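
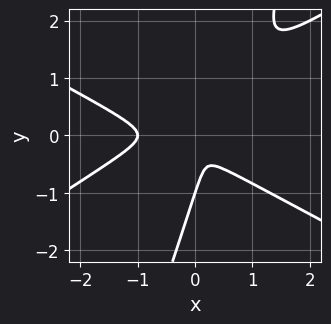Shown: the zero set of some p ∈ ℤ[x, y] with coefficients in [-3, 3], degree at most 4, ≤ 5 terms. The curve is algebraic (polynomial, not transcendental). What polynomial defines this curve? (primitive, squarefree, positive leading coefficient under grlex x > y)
1. Degree: a generic line meets the curve in up to 3 points, so deg p = 3.
2. Observable constraints: it crosses the y-axis at the gridline y = -1; it meets the x-axis at x = -1 (among the integer gridlines).
3. Together with the visible shape, these determine p as stated.

x^3 - 3*x*y^2 + y^3 + x^2 + y^2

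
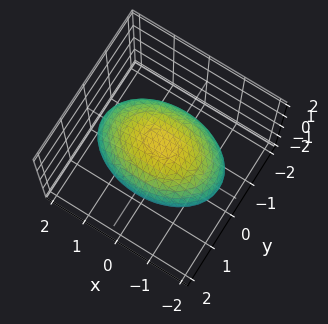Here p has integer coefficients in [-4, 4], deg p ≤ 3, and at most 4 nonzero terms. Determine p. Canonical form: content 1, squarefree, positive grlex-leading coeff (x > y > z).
x^2 + 2*y^2 + 3*z^2 - 3

1. deg p = 2.
2. Symmetries: the z ↦ −z reflection is a symmetry, so z appears only in even powers; mirror symmetry y ↦ −y ⇒ only even powers of y; it's symmetric under x → −x, forcing even powers of x.
3. From the visible intercepts: the z-axis gridline crossings are at z ∈ {-1, 1}.
4. Assembling these constraints gives the stated polynomial.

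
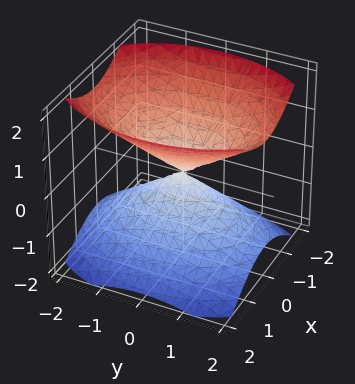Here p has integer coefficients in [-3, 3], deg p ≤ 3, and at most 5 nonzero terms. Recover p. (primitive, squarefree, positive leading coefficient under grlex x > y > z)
2*x^2 + y^2 - 2*z^2

The picture has 2 separate pieces.
The degree is 2 — two nappes meeting at a single point; a quadric.
Symmetries: mirror symmetry y ↦ −y ⇒ only even powers of y; mirror symmetry x ↦ −x ⇒ only even powers of x; it's symmetric under z → −z, forcing even powers of z.
From the axis intercepts and sections: it crosses the y-axis at the gridline y = 0; it meets the x-axis at x = 0 (among the integer gridlines); it meets the z-axis at z = 0 (among the integer gridlines).
Solving for integer coefficients yields p as stated.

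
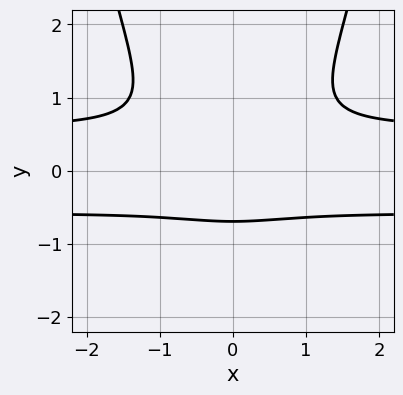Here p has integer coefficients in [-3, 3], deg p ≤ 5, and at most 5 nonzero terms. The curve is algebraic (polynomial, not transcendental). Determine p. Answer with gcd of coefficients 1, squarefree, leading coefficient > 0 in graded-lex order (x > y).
3*x^2*y^2 - 3*y^3 - x^2 - 1

Degree: a generic line meets the curve in up to 4 points, so deg p = 4.
Symmetries: it's symmetric under x → −x, forcing even powers of x.
Against the integer gridlines: it misses every integer gridline on the x-axis.
These observations pin down the coefficients.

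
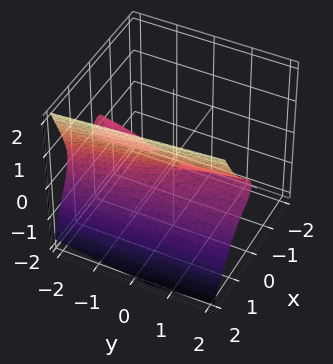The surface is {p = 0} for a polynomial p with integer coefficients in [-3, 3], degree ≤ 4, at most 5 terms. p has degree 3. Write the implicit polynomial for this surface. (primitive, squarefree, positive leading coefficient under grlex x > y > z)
3*x^3 - 2*x^2 + x*y + x*z - 3*z^2

First, the picture has 2 separate pieces.
Then, degree: the shape is more complex than any degree-2 surface, so deg p = 3.
Then, checking where it meets the axes: every point of the y-axis in the box is on the surface.
Finally, assembling these constraints gives the stated polynomial.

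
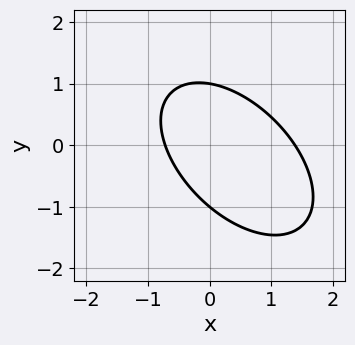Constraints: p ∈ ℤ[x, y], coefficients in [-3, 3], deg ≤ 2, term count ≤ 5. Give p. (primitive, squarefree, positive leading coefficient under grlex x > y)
3*x^2 + 3*x*y + 3*y^2 - 2*x - 3

(a) deg p = 2.
(b) Observable constraints: among the integer gridlines, it crosses the y-axis at y ∈ {-1, 1}.
(c) Assembling these constraints gives the stated polynomial.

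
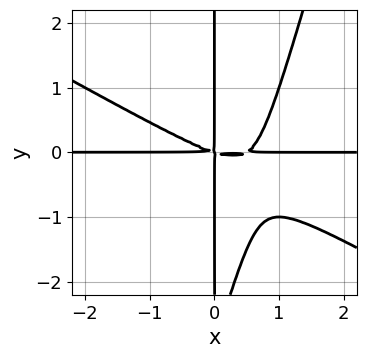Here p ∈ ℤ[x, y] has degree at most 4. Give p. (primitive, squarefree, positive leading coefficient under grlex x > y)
2*x^3*y + 3*x^2*y^2 - x*y^3 - x^2*y - 3*x*y^2

(a) The degree is 4 — the shape is more complex than any degree-3 curve.
(b) From the axis intercepts and sections: every point of the x-axis in the box is on the curve; every point of the y-axis in the box is on the curve.
(c) Putting this together gives p.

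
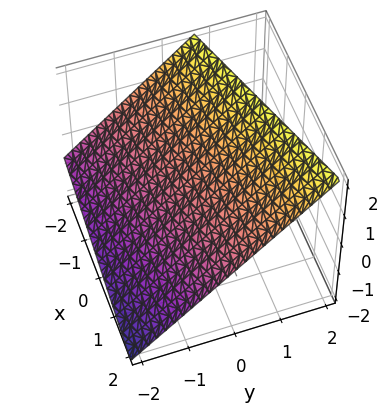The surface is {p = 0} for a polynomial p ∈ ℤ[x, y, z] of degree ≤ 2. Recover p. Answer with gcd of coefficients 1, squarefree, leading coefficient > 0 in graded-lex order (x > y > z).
x - 3*y + 3*z - 2

(a) deg p = 1. The surface is flat (a plane).
(b) Observable constraints: it crosses the x-axis at the gridline x = 2.
(c) The integer polynomial consistent with all of this is the stated p.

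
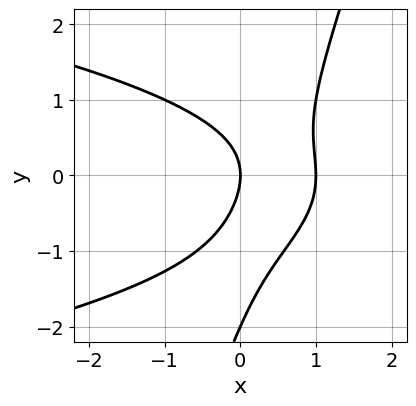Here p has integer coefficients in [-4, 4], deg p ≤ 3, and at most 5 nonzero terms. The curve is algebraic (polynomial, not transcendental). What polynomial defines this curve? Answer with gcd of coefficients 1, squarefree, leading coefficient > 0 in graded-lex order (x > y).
3*x*y^2 - y^3 + 3*x^2 - 2*y^2 - 3*x

1. Degree: a generic line meets the curve in up to 3 points, so deg p = 3.
2. Reading off the gridlines: among the integer gridlines, it crosses the x-axis at x ∈ {0, 1}; the y-axis gridline crossings are at y ∈ {-2, 0}.
3. The integer polynomial consistent with all of this is the stated p.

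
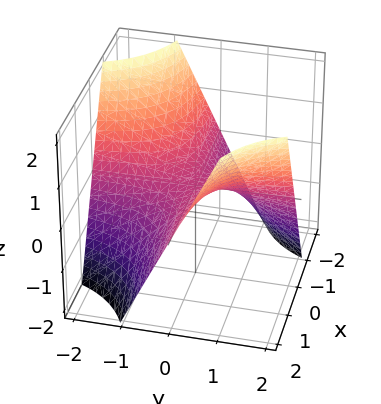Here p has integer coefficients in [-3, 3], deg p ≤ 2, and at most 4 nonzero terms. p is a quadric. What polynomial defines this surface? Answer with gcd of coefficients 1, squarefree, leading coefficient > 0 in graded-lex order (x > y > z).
x*y - z

Degree: a hyperbolic paraboloid; a quadric, so deg p = 2.
From the axis intercepts and sections: it meets the z-axis at z = 0 (among the integer gridlines); the visible x-axis segment lies entirely on the surface.
Putting this together gives p. Check: (0, -1, 0) on the y-axis lies on the surface, and p(0, -1, 0) = 0. ✓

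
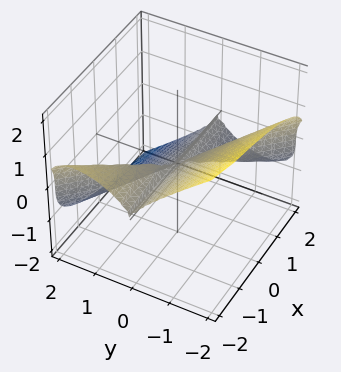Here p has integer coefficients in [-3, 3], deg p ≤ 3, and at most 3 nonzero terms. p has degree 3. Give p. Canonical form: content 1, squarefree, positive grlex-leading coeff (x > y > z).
x*y^2 + y^3 + 2*z^3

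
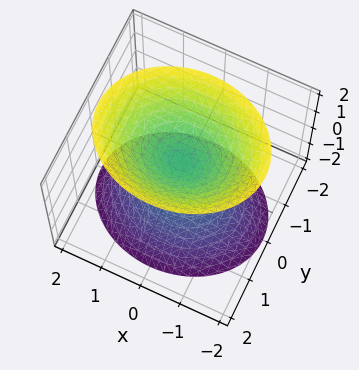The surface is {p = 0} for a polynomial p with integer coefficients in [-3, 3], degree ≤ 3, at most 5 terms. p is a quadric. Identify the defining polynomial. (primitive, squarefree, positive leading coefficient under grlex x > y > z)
2*x^2 + 3*y^2 - 2*z^2 + 1

1. There are 2 components. Treating them together as one polynomial.
2. Degree: two separate bowl-shaped sheets opening away from each other; a quadric, so deg p = 2.
3. Symmetries: it's symmetric under z → −z, forcing even powers of z; it's symmetric under x → −x, forcing even powers of x; it's symmetric under y → −y, forcing even powers of y.
4. Checking where it meets the axes: it misses every integer gridline on the y-axis; the surface avoids every integer x-axis point in the box.
5. Fitting integer coefficients to these (and the overall shape) gives p.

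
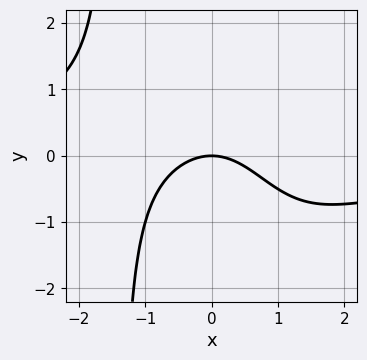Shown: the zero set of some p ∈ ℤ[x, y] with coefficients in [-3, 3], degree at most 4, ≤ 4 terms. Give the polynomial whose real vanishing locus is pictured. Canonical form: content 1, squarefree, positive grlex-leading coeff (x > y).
(a) Degree: a generic line meets the curve in up to 4 points, so deg p = 4.
(b) From the axis intercepts and sections: it meets the x-axis at x = 0 (among the integer gridlines); one y-axis crossing is at y = 0.
(c) Assembling these constraints gives the stated polynomial.

x^3*y + 2*x^2 + 3*y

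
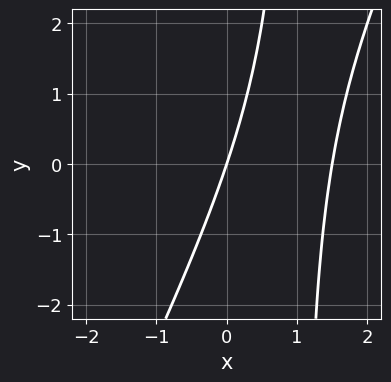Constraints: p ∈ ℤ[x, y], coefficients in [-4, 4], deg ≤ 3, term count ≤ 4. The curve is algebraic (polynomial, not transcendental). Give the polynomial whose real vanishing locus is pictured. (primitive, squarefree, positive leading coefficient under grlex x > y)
2*x^2 - x*y - 3*x + y

deg p = 2. A generic line meets the curve in up to 2 points.
Observable constraints: one y-axis crossing is at y = 0; one x-axis crossing is at x = 0.
Together with the visible shape, these determine p as stated.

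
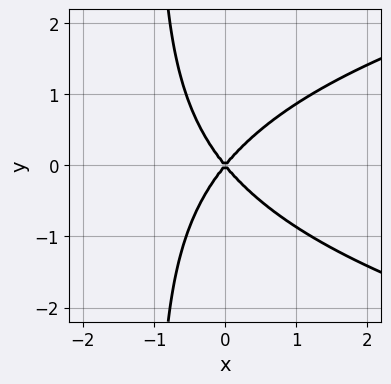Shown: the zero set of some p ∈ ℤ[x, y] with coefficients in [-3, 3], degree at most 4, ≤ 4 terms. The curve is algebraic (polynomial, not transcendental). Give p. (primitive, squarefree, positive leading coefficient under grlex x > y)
2*x*y^2 - 3*x^2 + 2*y^2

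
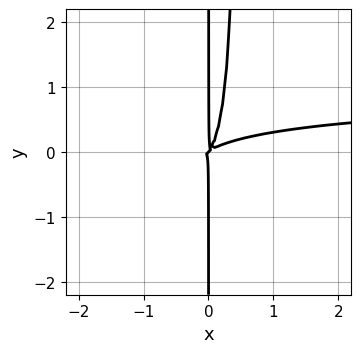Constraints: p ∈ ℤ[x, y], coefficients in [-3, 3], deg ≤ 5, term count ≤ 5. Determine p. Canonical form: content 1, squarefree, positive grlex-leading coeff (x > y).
(a) The degree is 4 — a generic line meets the curve in up to 4 points.
(b) Observable constraints: one x-axis crossing is at x = 0; every point of the y-axis in the box is on the curve.
(c) Assembling these constraints gives the stated polynomial.

x^3*y + 2*x^2*y^2 - x^3 + 2*x^2*y - x*y^2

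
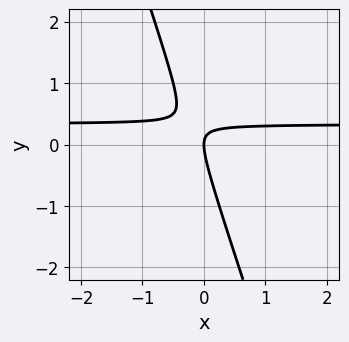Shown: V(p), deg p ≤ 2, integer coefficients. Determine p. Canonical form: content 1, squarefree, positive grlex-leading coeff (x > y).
1. Degree: the shape is more complex than any degree-1 curve, so deg p = 2.
2. Observable constraints: it meets the y-axis at y = 0 (among the integer gridlines); it crosses the x-axis at the gridline x = 0.
3. Fitting integer coefficients to these (and the overall shape) gives p.

3*x*y + y^2 - x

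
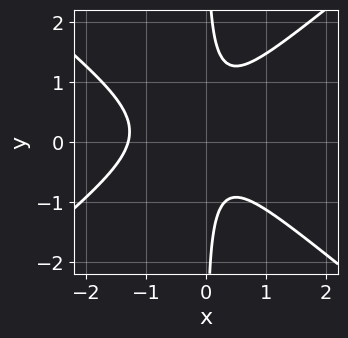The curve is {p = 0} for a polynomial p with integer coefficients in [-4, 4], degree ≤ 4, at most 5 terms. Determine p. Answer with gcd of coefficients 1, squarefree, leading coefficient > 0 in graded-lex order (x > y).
2*x^3 - 3*x*y^2 + 2*x^2 + x*y + 1

1. deg p = 3. No degree-2 curve has this shape.
2. Observable constraints: it misses every integer gridline on the y-axis.
3. Putting this together gives p.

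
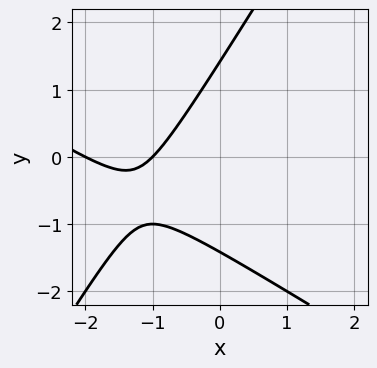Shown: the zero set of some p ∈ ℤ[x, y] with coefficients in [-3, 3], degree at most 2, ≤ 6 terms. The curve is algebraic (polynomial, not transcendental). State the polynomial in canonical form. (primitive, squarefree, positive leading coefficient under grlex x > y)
(a) deg p = 2. No degree-1 curve has this shape.
(b) Reading off the gridlines: the x-axis gridline crossings are at x ∈ {-2, -1}.
(c) Assembling these constraints gives the stated polynomial.

x^2 + x*y - y^2 + 3*x + 2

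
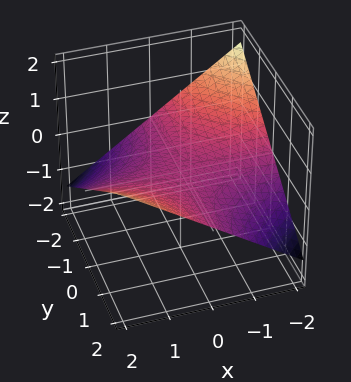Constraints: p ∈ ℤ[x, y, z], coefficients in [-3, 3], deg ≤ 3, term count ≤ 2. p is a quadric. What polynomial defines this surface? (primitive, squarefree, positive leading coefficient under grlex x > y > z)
1. Degree: a saddle surface; a quadric, so deg p = 2.
2. Checking where it meets the axes: every point of the x-axis in the box is on the surface; the visible y-axis segment lies entirely on the surface.
3. The integer polynomial consistent with all of this is the stated p.

x*y - 3*z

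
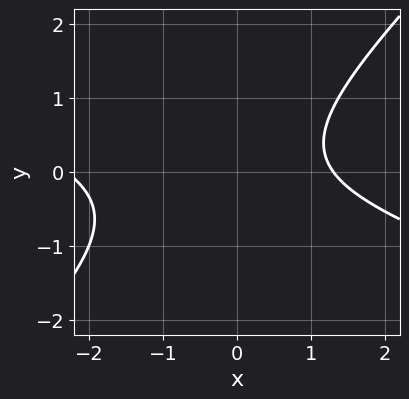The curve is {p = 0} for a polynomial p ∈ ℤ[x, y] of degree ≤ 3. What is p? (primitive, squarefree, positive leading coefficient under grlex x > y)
First, deg p = 2.
Next, from the axis intercepts and sections: the curve avoids every integer y-axis point in the box.
Finally, putting this together gives p.

x^2 + 2*x*y - 3*y^2 + x - 3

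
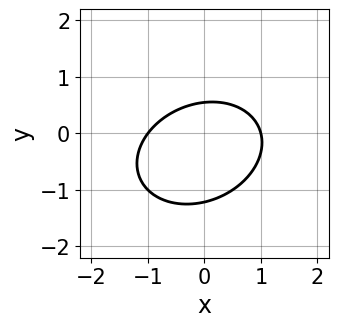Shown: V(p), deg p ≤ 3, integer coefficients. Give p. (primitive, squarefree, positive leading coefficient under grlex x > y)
2*x^2 - x*y + 3*y^2 + 2*y - 2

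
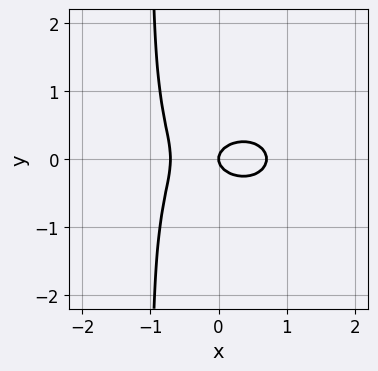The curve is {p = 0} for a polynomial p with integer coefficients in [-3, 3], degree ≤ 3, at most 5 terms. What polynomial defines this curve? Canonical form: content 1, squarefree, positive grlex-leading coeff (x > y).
2*x^3 + 3*x*y^2 + 3*y^2 - x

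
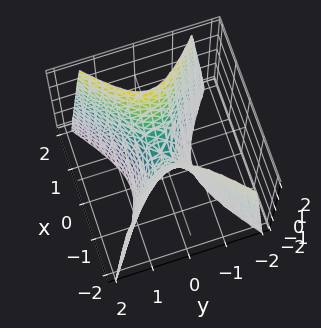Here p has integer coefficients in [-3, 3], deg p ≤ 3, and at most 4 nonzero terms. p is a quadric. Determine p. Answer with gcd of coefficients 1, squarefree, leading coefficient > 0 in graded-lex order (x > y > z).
2*x^2 - 3*y^2 - z

(a) deg p = 2.
(b) Symmetries: it's symmetric under y → −y, forcing even powers of y; it's symmetric under x → −x, forcing even powers of x.
(c) From the visible intercepts: it crosses the z-axis at the gridline z = 0; one x-axis crossing is at x = 0; one y-axis crossing is at y = 0.
(d) The integer polynomial consistent with all of this is the stated p.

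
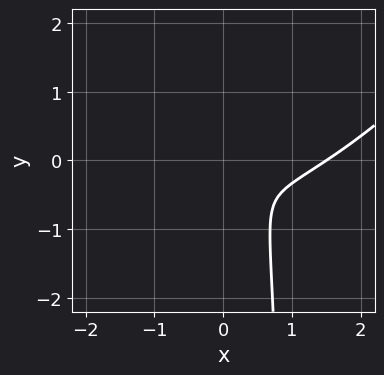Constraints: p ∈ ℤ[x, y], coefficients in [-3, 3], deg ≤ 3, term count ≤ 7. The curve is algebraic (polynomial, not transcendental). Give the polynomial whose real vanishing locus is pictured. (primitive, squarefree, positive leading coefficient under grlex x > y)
2*x^3 - 3*x^2*y + 2*x*y^2 - 3*x^2 - 2*y^2

First, deg p = 3. The shape is more complex than any degree-2 curve.
Finally, putting this together gives p.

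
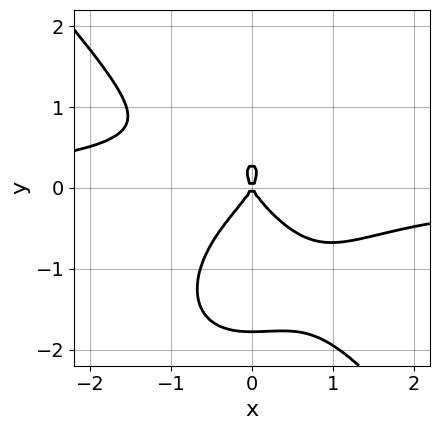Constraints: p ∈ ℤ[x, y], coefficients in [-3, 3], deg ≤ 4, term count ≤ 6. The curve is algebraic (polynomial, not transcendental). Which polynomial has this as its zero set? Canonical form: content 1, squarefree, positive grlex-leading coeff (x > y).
3*x^3*y + 2*y^4 + 3*y^3 + 3*x^2 - y^2

1. Degree: no degree-3 curve has this shape, so deg p = 4.
2. Checking where it meets the axes: it meets the x-axis at x = 0 (among the integer gridlines); one y-axis crossing is at y = 0.
3. These observations pin down the coefficients.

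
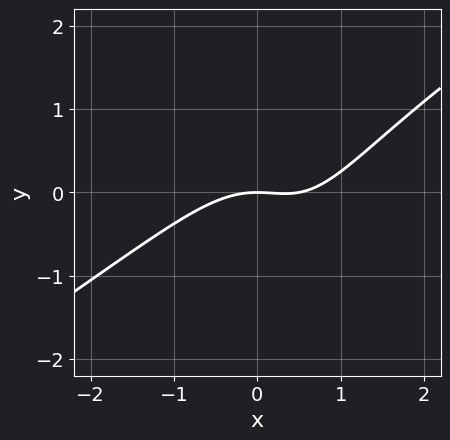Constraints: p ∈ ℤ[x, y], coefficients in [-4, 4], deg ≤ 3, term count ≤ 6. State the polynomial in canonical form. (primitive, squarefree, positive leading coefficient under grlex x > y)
(a) The degree is 3 — the shape is more complex than any degree-2 curve.
(b) Observable constraints: it crosses the x-axis at the gridline x = 0; one y-axis crossing is at y = 0.
(c) Matching integer coefficients to the picture gives p.

2*x^3 - 3*x^2*y - x^2 + 2*x*y - 3*y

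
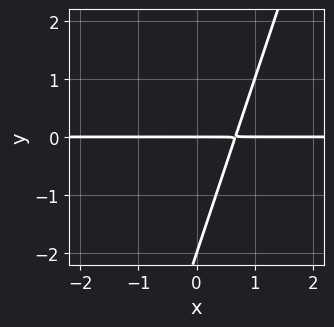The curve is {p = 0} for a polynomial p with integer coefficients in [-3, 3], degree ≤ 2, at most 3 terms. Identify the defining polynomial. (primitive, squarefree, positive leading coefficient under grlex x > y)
3*x*y - y^2 - 2*y

1. Degree: a generic line meets the curve in up to 2 points, so deg p = 2.
2. Checking where it meets the axes: among the integer gridlines, it crosses the y-axis at y ∈ {-2, 0}; the visible x-axis segment lies entirely on the curve.
3. Together with the visible shape, these determine p as stated.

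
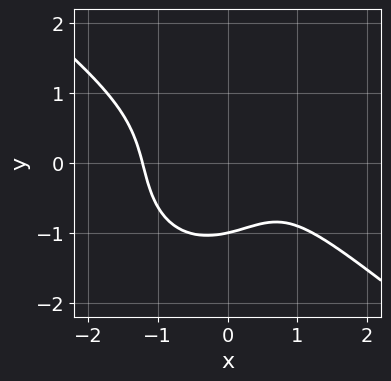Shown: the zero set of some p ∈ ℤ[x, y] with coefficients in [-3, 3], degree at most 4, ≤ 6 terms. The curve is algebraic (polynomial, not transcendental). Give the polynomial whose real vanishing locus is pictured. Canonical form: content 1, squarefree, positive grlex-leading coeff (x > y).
3*x^3 + 2*x^2*y + 3*y^3 - 2*x + 3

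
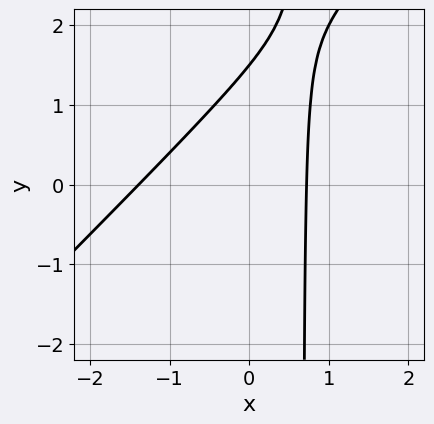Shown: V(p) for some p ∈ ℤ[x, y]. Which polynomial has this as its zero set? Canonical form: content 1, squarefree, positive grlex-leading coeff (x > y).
3*x^2 - 3*x*y + 2*x + 2*y - 3

1. deg p = 2.
2. The integer polynomial consistent with all of this is the stated p.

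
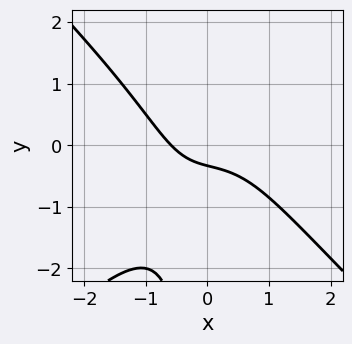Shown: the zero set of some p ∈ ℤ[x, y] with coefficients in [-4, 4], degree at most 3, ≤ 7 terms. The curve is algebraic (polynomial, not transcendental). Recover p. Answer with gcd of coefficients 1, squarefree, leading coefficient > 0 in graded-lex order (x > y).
(a) deg p = 3. The shape is more complex than any degree-2 curve.
(b) Matching integer coefficients to the picture gives p.

2*x^3 - 2*x*y^2 + x + 3*y + 1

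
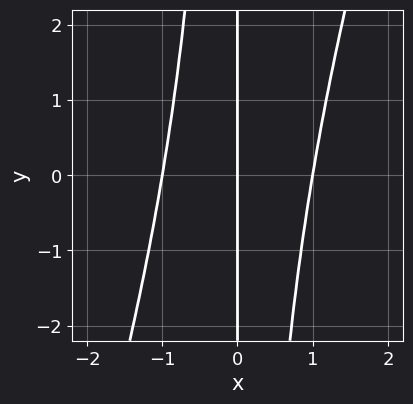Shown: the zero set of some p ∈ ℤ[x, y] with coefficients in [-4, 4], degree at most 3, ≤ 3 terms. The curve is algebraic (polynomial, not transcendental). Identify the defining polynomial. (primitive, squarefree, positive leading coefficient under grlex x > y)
3*x^3 - x^2*y - 3*x

The degree is 3 — no degree-2 curve has this shape.
Reading off the gridlines: the x-axis gridline crossings are at x ∈ {-1, 0, 1}; every point of the y-axis in the box is on the curve.
Assembling these constraints gives the stated polynomial.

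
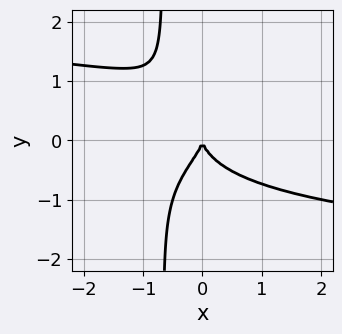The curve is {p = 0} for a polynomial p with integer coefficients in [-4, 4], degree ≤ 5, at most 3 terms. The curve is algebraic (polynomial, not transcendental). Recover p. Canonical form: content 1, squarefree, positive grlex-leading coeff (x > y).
3*x*y^3 + 2*y^3 + 2*x^2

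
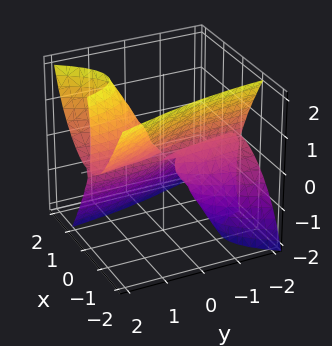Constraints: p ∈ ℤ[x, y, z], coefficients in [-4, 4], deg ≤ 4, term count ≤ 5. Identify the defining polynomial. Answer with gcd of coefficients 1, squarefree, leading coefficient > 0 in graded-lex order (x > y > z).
1. The degree is 3 — no degree-2 surface has this shape.
2. Checking where it meets the axes: one x-axis crossing is at x = 0; it meets the z-axis at z = 0 (among the integer gridlines).
3. Together with the visible shape, these determine p as stated. Check: (0, -2, 0) on the y-axis lies on the surface, and p(0, -2, 0) = 0. ✓

3*x^3 - 3*x*y*z - y*z^2 + z^3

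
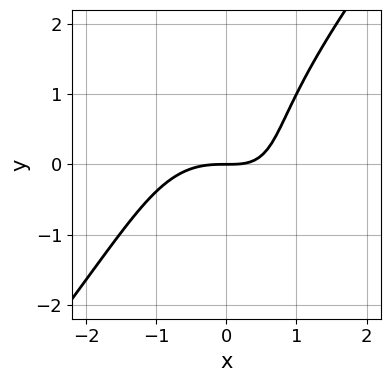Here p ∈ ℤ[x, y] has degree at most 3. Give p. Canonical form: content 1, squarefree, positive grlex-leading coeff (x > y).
Degree: no degree-2 curve has this shape, so deg p = 3.
Reading off the gridlines: it crosses the x-axis at the gridline x = 0; it meets the y-axis at y = 0 (among the integer gridlines).
The integer polynomial consistent with all of this is the stated p.

2*x^3 - y^3 + 2*x*y - 3*y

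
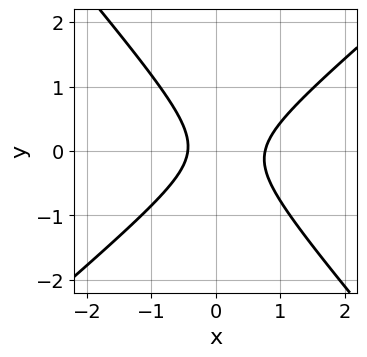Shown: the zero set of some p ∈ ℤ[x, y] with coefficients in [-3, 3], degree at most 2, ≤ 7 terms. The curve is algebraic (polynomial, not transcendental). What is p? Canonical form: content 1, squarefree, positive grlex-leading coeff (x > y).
3*x^2 - x*y - 3*y^2 - x - 1

First, the degree is 2 — a generic line meets the curve in up to 2 points.
Next, checking where it meets the axes: it misses every integer gridline on the y-axis.
Finally, fitting integer coefficients to these (and the overall shape) gives p.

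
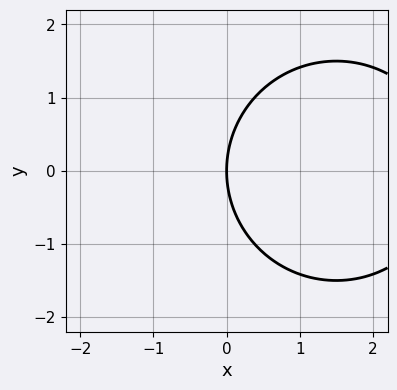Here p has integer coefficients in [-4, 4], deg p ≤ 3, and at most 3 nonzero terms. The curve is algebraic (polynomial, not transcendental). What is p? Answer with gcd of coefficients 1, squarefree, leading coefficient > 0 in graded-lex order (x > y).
x^2 + y^2 - 3*x

deg p = 2.
Symmetries: it's symmetric under y → −y, forcing even powers of y.
Checking where it meets the axes: it meets the x-axis at x = 0 (among the integer gridlines); one y-axis crossing is at y = 0.
Together with the visible shape, these determine p as stated.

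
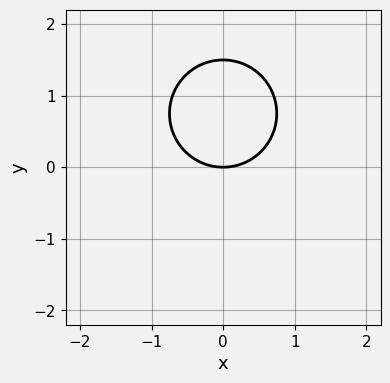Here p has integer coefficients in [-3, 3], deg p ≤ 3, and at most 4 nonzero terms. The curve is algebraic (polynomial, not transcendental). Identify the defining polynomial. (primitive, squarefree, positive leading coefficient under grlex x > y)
2*x^2 + 2*y^2 - 3*y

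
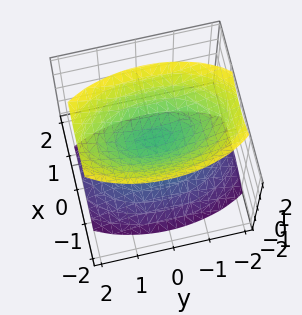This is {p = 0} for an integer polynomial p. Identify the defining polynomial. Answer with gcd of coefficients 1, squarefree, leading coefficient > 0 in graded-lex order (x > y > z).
1. The picture has 2 separate pieces. Treating them together as one polynomial.
2. deg p = 2. Two separate bowl-shaped sheets opening away from each other; a quadric.
3. Symmetries: it's symmetric under z → −z, forcing even powers of z; mirror symmetry y ↦ −y ⇒ only even powers of y; it's symmetric under x → −x, forcing even powers of x.
4. From the visible intercepts: it misses every integer gridline on the y-axis; it misses every integer gridline on the x-axis.
5. Solving for integer coefficients yields p as stated.

3*x^2 + y^2 - 2*z^2 + 1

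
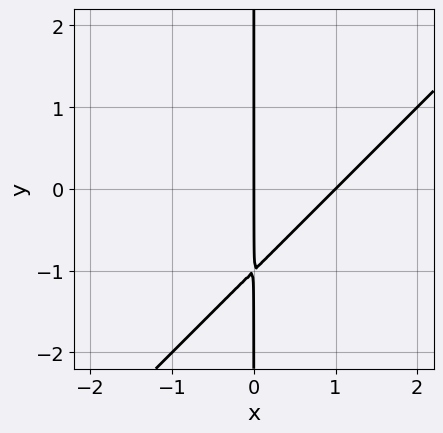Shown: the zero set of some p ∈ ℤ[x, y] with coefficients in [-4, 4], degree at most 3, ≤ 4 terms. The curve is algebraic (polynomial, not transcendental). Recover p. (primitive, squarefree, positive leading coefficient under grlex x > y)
The degree is 2 — no degree-1 curve has this shape.
From the visible intercepts: among the integer gridlines, it crosses the x-axis at x ∈ {0, 1}; the visible y-axis segment lies entirely on the curve.
Matching integer coefficients to the picture gives p.

x^2 - x*y - x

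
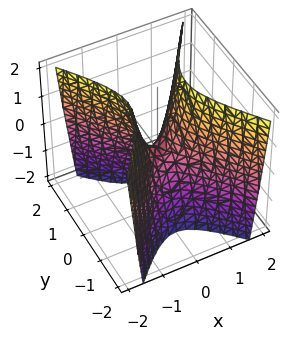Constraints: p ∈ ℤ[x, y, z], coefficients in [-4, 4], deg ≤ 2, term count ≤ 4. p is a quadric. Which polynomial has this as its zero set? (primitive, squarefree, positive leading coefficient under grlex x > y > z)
Degree: a hyperbolic paraboloid; a quadric, so deg p = 2.
Symmetries: the x ↦ −x reflection is a symmetry, so x appears only in even powers; the y ↦ −y reflection is a symmetry, so y appears only in even powers.
Against the integer gridlines: one y-axis crossing is at y = 0; it meets the z-axis at z = 0 (among the integer gridlines); it meets the x-axis at x = 0 (among the integer gridlines).
Solving for integer coefficients yields p as stated.

3*x^2 - 2*y^2 - z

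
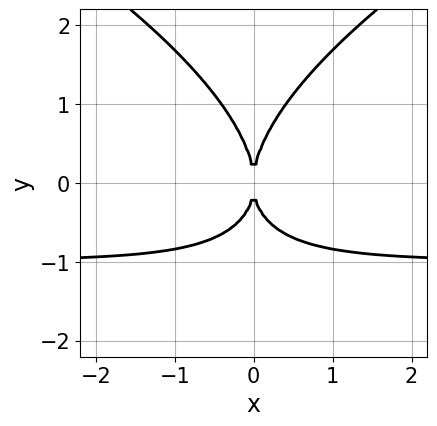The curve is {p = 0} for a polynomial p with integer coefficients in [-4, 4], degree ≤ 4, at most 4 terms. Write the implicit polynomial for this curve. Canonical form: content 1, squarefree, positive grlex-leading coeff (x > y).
y^4 - 3*x^2*y - 3*x^2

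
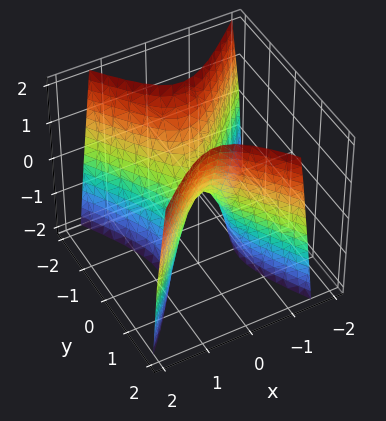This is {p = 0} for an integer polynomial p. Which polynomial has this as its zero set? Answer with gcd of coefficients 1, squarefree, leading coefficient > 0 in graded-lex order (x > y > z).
First, deg p = 2. A generic line meets the surface in up to 2 points.
Next, checking where it meets the axes: it meets the y-axis at y = 0 (among the integer gridlines); it crosses the x-axis at the gridline x = 0; it crosses the z-axis at the gridline z = 0.
Finally, putting this together gives p.

3*x^2 - x*y - 2*y^2 + z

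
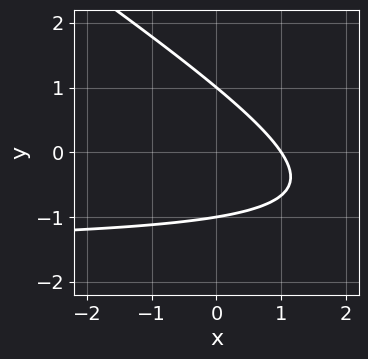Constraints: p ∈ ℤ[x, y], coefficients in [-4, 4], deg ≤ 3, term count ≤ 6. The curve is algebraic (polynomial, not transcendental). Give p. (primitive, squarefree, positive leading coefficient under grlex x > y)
2*x*y + 3*y^2 + 3*x - 3

First, deg p = 2.
Then, from the axis intercepts and sections: among the integer gridlines, it crosses the y-axis at y ∈ {-1, 1}; one x-axis crossing is at x = 1.
Finally, assembling these constraints gives the stated polynomial.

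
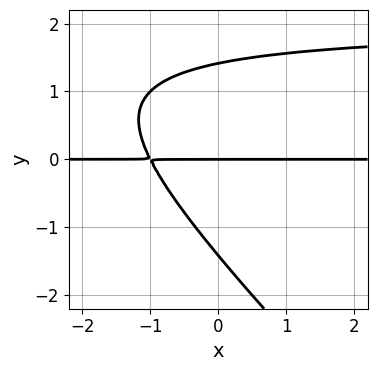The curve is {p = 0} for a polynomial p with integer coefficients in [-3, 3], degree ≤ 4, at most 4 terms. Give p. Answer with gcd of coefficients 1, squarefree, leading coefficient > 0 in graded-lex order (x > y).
(a) deg p = 3. The shape is more complex than any degree-2 curve.
(b) Observable constraints: the visible x-axis segment lies entirely on the curve; it meets the y-axis at y = 0 (among the integer gridlines).
(c) Fitting integer coefficients to these (and the overall shape) gives p.

x*y^2 + y^3 - 2*x*y - 2*y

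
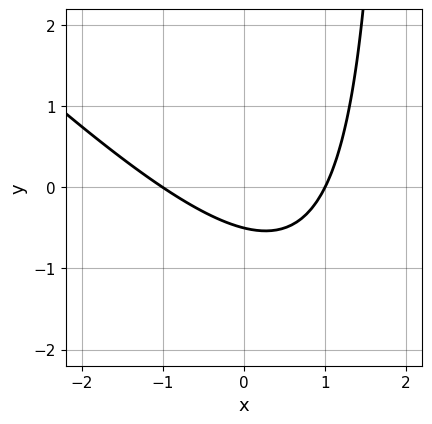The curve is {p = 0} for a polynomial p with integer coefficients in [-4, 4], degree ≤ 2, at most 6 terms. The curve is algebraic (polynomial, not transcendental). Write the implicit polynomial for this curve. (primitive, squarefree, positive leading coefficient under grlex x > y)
1. The degree is 2 — the shape is more complex than any degree-1 curve.
2. Observable constraints: among the integer gridlines, it crosses the x-axis at x ∈ {-1, 1}.
3. The integer polynomial consistent with all of this is the stated p.

x^2 + x*y - 2*y - 1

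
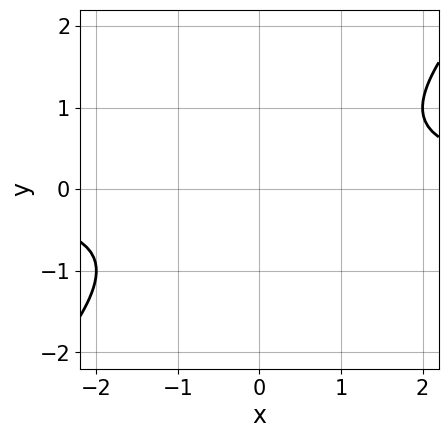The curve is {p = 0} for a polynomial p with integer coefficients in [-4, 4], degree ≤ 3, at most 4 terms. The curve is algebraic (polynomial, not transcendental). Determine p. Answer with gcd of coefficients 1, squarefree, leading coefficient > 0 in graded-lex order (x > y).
(a) Degree: the shape is more complex than any degree-1 curve, so deg p = 2.
(b) From the axis intercepts and sections: the curve avoids every integer y-axis point in the box; it misses every integer gridline on the x-axis.
(c) Solving for integer coefficients yields p as stated.

x*y - y^2 - 1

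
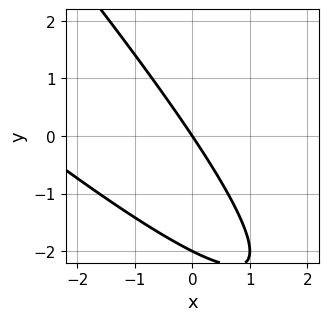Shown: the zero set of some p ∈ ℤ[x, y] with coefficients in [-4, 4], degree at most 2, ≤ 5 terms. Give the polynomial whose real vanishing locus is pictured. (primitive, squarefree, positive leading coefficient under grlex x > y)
x^2 + 2*x*y + y^2 + 3*x + 2*y

Degree: a generic line meets the curve in up to 2 points, so deg p = 2.
From the axis intercepts and sections: among the integer gridlines, it crosses the y-axis at y ∈ {-2, 0}; it crosses the x-axis at the gridline x = 0.
Assembling these constraints gives the stated polynomial.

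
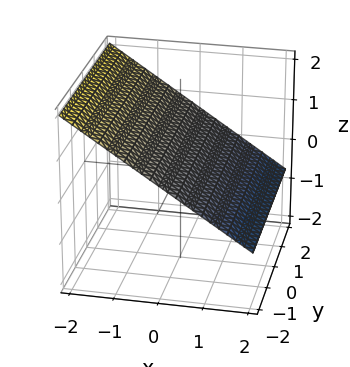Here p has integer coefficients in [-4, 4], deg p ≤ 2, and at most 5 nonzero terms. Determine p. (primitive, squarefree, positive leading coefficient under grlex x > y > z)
2*x + 3*z - 2

First, deg p = 1. Every cross-section is a straight line — this is a plane.
Then, observable constraints: one x-axis crossing is at x = 1; the surface avoids every integer y-axis point in the box.
Finally, assembling these constraints gives the stated polynomial.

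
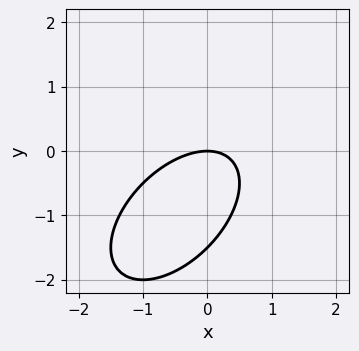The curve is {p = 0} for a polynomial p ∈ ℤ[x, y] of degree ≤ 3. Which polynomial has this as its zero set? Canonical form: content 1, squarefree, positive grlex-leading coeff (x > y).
First, degree: no degree-1 curve has this shape, so deg p = 2.
Next, from the visible intercepts: it crosses the x-axis at the gridline x = 0; it crosses the y-axis at the gridline y = 0.
Finally, these observations pin down the coefficients.

2*x^2 - 2*x*y + 2*y^2 + 3*y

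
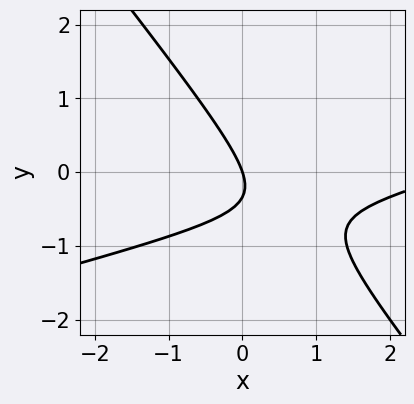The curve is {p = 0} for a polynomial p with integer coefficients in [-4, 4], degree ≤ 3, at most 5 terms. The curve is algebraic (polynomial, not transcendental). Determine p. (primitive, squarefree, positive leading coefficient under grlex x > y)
x^2 - 3*x*y - 3*y^2 - 3*x - y

deg p = 2. A generic line meets the curve in up to 2 points.
Reading off the gridlines: it crosses the y-axis at the gridline y = 0; it crosses the x-axis at the gridline x = 0.
Putting this together gives p.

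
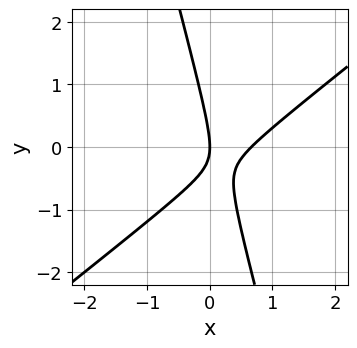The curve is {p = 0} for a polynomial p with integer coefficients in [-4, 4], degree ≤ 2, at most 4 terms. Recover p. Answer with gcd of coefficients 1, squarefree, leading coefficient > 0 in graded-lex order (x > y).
3*x^2 - 3*x*y - y^2 - 2*x

1. The degree is 2 — no degree-1 curve has this shape.
2. From the axis intercepts and sections: it crosses the y-axis at the gridline y = 0; it meets the x-axis at x = 0 (among the integer gridlines).
3. Fitting integer coefficients to these (and the overall shape) gives p.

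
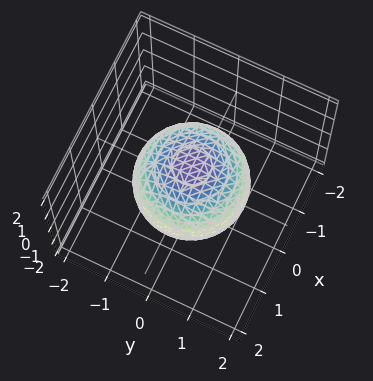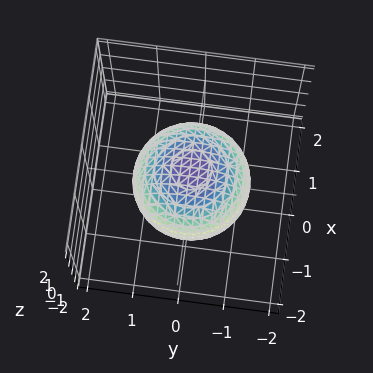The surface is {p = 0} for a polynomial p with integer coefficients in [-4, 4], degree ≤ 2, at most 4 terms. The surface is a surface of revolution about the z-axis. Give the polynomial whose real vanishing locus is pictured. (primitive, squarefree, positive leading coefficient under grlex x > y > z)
2*x^2 + 2*y^2 + 2*z^2 - 3

(a) deg p = 2. A generic line meets the surface in up to 2 points.
(b) Symmetry: the surface is invariant under rotation about z: p = q(x² + y², z).
(c) From the visible intercepts: a circular section at z = -1 has radius between 0 and 1.
(d) Solving for integer coefficients yields p as stated.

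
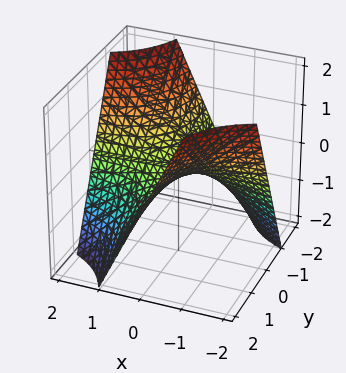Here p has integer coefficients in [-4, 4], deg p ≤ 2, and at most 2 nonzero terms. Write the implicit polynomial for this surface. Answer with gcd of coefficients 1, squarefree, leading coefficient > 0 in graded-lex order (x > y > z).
1. Degree: a saddle surface; a quadric, so deg p = 2.
2. Reading off the gridlines: the visible x-axis segment lies entirely on the surface; the visible y-axis segment lies entirely on the surface.
3. Assembling these constraints gives the stated polynomial.

x*y + z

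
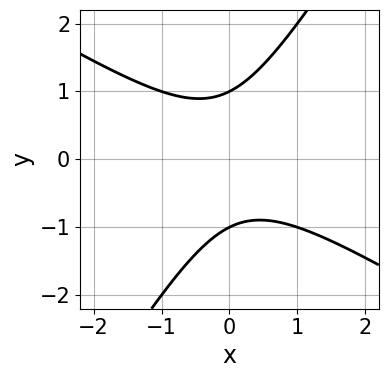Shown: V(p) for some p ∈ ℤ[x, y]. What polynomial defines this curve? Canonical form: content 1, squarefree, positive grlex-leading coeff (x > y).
First, deg p = 2.
Next, checking where it meets the axes: the y-axis gridline crossings are at y ∈ {-1, 1}; no x-intercept at any integer in the box.
Finally, assembling these constraints gives the stated polynomial.

x^2 + x*y - y^2 + 1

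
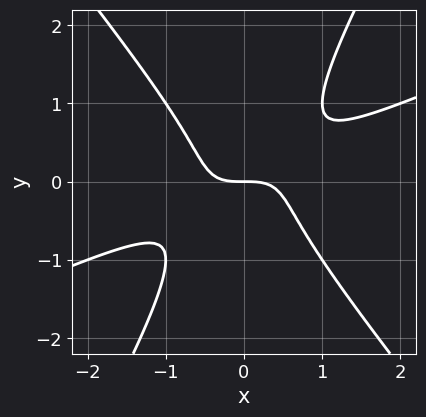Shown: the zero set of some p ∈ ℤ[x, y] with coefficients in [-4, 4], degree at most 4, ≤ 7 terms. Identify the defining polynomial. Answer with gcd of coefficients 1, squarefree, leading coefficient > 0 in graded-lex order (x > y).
x^3 - 2*x^2*y - x*y^2 + y^3 + y

First, the degree is 3 — a generic line meets the curve in up to 3 points.
Then, checking where it meets the axes: one x-axis crossing is at x = 0; it meets the y-axis at y = 0 (among the integer gridlines).
Finally, together with the visible shape, these determine p as stated.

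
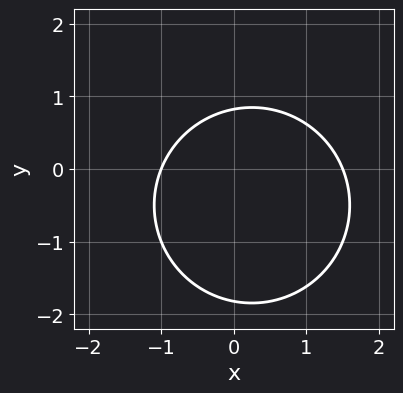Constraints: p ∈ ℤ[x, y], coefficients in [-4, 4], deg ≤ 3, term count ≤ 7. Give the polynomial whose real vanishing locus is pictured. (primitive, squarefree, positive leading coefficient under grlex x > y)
2*x^2 + 2*y^2 - x + 2*y - 3

(a) The degree is 2 — the shape is more complex than any degree-1 curve.
(b) Reading off the gridlines: it meets the x-axis at x = -1 (among the integer gridlines).
(c) Putting this together gives p.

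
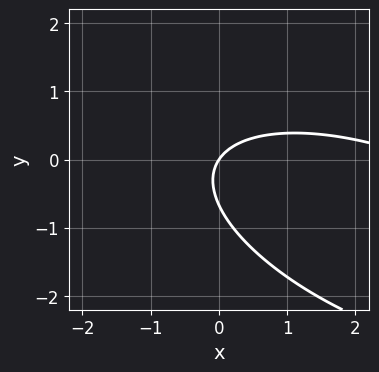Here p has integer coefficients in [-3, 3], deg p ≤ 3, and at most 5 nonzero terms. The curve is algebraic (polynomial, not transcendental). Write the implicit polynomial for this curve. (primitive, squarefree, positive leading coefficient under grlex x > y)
x^2 + 2*x*y + 3*y^2 - 3*x + 2*y

1. deg p = 2.
2. Against the integer gridlines: one x-axis crossing is at x = 0; it crosses the y-axis at the gridline y = 0.
3. Fitting integer coefficients to these (and the overall shape) gives p.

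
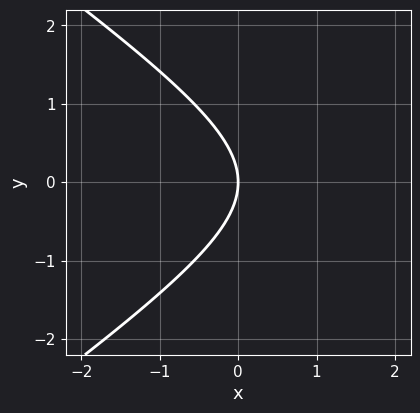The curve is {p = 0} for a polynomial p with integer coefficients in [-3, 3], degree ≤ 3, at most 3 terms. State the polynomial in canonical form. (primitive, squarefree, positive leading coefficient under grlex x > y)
x^2 - 2*y^2 - 3*x

First, deg p = 2.
Then, symmetries: it's symmetric under y → −y, forcing even powers of y.
Next, from the visible intercepts: it meets the x-axis at x = 0 (among the integer gridlines); it crosses the y-axis at the gridline y = 0.
Finally, putting this together gives p.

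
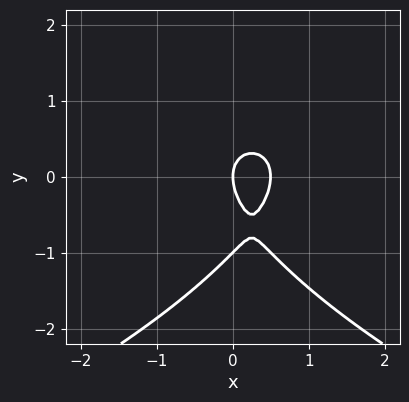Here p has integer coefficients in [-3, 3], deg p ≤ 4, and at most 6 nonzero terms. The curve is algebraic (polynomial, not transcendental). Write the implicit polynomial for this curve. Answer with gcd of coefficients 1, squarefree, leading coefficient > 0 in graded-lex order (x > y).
(a) deg p = 3.
(b) From the axis intercepts and sections: among the integer gridlines, it crosses the y-axis at y ∈ {-1, 0}; one x-axis crossing is at x = 0.
(c) Matching integer coefficients to the picture gives p.

y^3 + 2*x^2 + y^2 - x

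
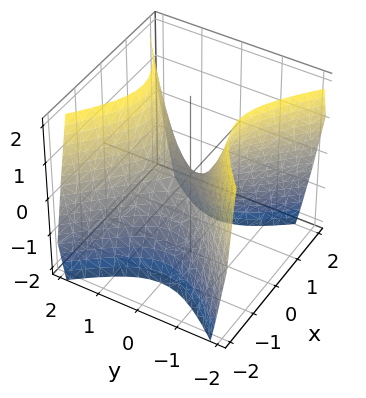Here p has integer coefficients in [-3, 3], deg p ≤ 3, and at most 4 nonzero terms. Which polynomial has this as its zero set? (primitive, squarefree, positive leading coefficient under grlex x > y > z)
1. Degree: a saddle surface; a quadric, so deg p = 2.
2. Symmetries: mirror symmetry x ↦ −x ⇒ only even powers of x; the y ↦ −y reflection is a symmetry, so y appears only in even powers.
3. From the axis intercepts and sections: one y-axis crossing is at y = 0; one z-axis crossing is at z = 0; it crosses the x-axis at the gridline x = 0.
4. Assembling these constraints gives the stated polynomial.

3*x^2 - 3*y^2 + 2*z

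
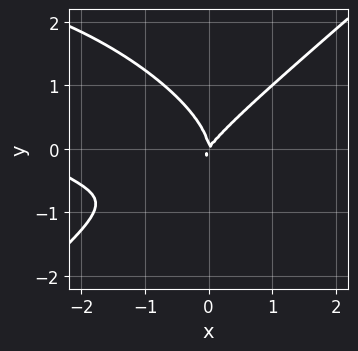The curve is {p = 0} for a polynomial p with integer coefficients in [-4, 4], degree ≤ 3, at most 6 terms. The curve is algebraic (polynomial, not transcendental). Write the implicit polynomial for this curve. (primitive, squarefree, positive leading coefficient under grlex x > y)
1. Degree: a generic line meets the curve in up to 3 points, so deg p = 3.
2. Reading off the gridlines: it meets the y-axis at y = 0 (among the integer gridlines); it meets the x-axis at x = 0 (among the integer gridlines).
3. Fitting integer coefficients to these (and the overall shape) gives p.

x^3 + x^2*y - 3*y^3 + 3*x^2 - 2*x*y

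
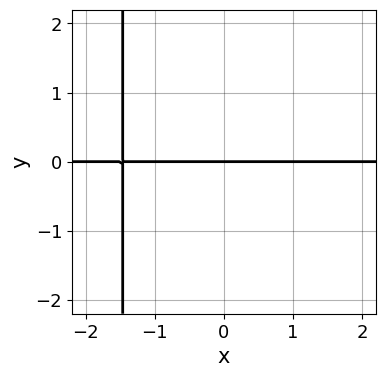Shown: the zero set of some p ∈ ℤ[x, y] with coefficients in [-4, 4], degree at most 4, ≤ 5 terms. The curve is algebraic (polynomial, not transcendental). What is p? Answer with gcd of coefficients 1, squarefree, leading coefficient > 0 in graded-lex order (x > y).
x^3*y + x^2*y + y

First, degree: a generic line meets the curve in up to 4 points, so deg p = 4.
Then, against the integer gridlines: it crosses the y-axis at the gridline y = 0; every point of the x-axis in the box is on the curve.
Finally, putting this together gives p.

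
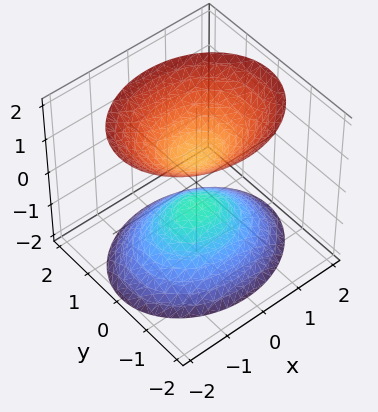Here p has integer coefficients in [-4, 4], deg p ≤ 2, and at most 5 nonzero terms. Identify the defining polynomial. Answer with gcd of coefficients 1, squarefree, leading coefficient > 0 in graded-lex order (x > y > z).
2*x^2 + 3*y^2 - 2*z^2 + 1

1. There are 2 components. Treating them together as one polynomial.
2. Degree: two separate bowl-shaped sheets opening away from each other; a quadric, so deg p = 2.
3. Symmetries: the y ↦ −y reflection is a symmetry, so y appears only in even powers; it's symmetric under x → −x, forcing even powers of x; the z ↦ −z reflection is a symmetry, so z appears only in even powers.
4. From the visible intercepts: no y-intercept at any integer in the box; the surface avoids every integer x-axis point in the box.
5. Assembling these constraints gives the stated polynomial.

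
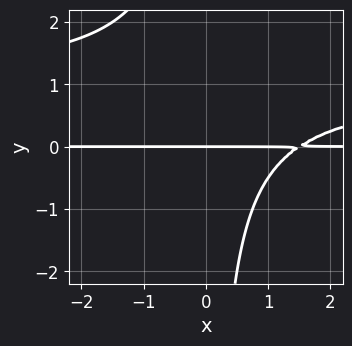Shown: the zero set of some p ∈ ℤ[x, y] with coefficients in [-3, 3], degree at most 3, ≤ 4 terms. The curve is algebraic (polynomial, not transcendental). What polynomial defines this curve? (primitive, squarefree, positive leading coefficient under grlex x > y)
1. Degree: the shape is more complex than any degree-2 curve, so deg p = 3.
2. From the visible intercepts: it meets the y-axis at y = 0 (among the integer gridlines); the visible x-axis segment lies entirely on the curve.
3. Matching integer coefficients to the picture gives p.

2*x*y^2 - 2*x*y + 3*y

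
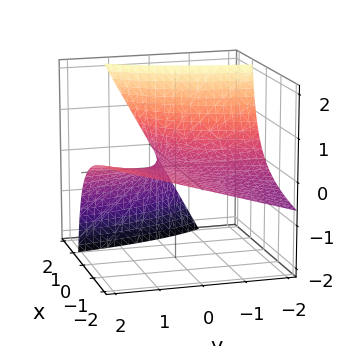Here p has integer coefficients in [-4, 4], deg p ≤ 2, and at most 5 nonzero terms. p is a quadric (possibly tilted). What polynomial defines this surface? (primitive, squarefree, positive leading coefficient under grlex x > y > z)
1. deg p = 2.
2. Reading off the gridlines: every point of the y-axis in the box is on the surface; every point of the x-axis in the box is on the surface; one z-axis crossing is at z = 0.
3. Assembling these constraints gives the stated polynomial.

x*y - 2*x*z + 3*z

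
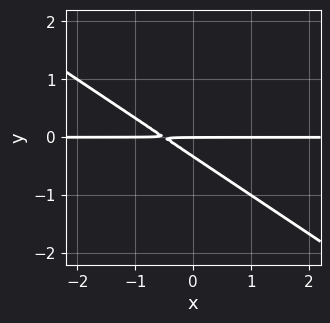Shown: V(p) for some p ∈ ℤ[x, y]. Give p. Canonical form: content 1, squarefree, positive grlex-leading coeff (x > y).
2*x*y + 3*y^2 + y

(a) The degree is 2 — no degree-1 curve has this shape.
(b) Checking where it meets the axes: one y-axis crossing is at y = 0; the visible x-axis segment lies entirely on the curve.
(c) Fitting integer coefficients to these (and the overall shape) gives p.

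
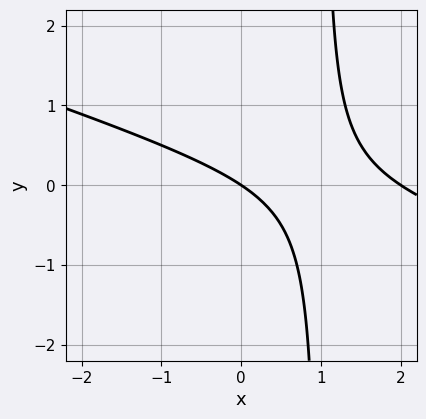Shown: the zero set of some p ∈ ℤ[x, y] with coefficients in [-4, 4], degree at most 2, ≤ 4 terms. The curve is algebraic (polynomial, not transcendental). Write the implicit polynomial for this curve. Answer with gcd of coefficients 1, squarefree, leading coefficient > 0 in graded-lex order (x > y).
x^2 + 3*x*y - 2*x - 3*y

1. deg p = 2. A generic line meets the curve in up to 2 points.
2. From the visible intercepts: among the integer gridlines, it crosses the x-axis at x ∈ {0, 2}; it meets the y-axis at y = 0 (among the integer gridlines).
3. Fitting integer coefficients to these (and the overall shape) gives p.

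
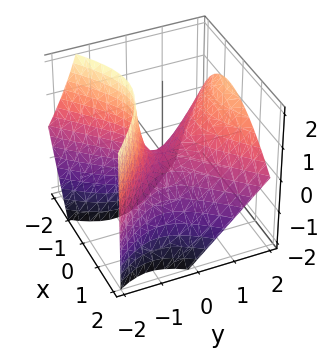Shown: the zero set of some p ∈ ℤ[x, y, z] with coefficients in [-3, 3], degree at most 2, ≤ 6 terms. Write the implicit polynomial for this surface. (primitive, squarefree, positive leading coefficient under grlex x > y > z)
2*x^2 + x*z - 2*y^2 + 2*y*z + 2*z

(a) deg p = 2. No degree-1 surface has this shape.
(b) Checking where it meets the axes: it crosses the z-axis at the gridline z = 0; it meets the x-axis at x = 0 (among the integer gridlines).
(c) Matching integer coefficients to the picture gives p.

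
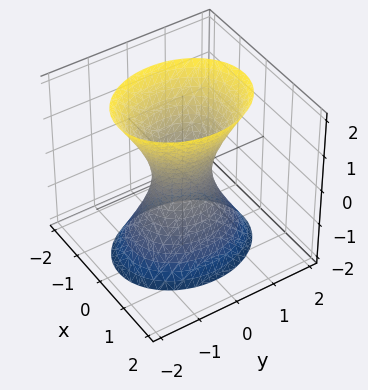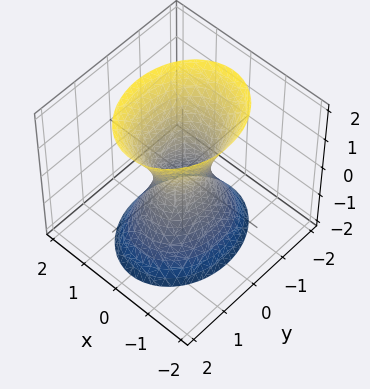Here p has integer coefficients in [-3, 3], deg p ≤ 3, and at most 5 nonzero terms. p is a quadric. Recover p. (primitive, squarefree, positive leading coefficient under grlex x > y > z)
3*x^2 + 2*y^2 - z^2 - 1

First, degree: an hourglass — one-sheet hyperboloid; a quadric, so deg p = 2.
Then, symmetries: it's symmetric under z → −z, forcing even powers of z; it's symmetric under y → −y, forcing even powers of y; it's symmetric under x → −x, forcing even powers of x.
Next, against the integer gridlines: no z-intercept at any integer in the box.
Finally, matching integer coefficients to the picture gives p.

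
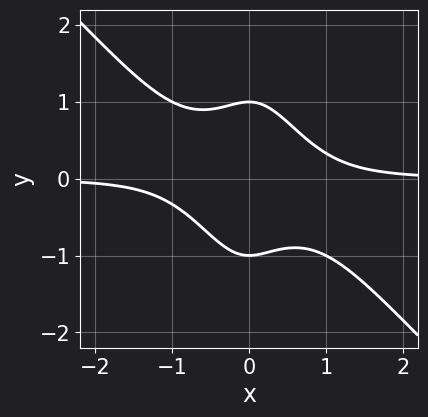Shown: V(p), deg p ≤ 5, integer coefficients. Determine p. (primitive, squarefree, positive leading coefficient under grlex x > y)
2*x^3*y + 2*x^2*y^2 + y^2 - 1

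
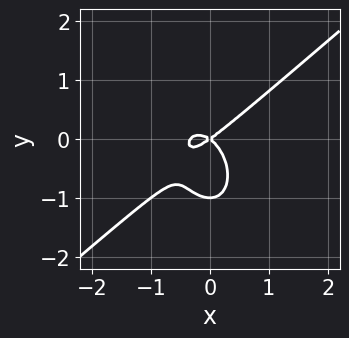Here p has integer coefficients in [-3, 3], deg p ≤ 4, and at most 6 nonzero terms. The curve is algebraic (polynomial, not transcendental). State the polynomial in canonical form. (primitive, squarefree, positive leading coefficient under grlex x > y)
3*x^3 - 2*x^2*y - 2*y^3 + x^2 - 2*y^2

1. Degree: no degree-2 curve has this shape, so deg p = 3.
2. Observable constraints: it meets the x-axis at x = 0 (among the integer gridlines); the y-axis gridline crossings are at y ∈ {-1, 0}.
3. Fitting integer coefficients to these (and the overall shape) gives p.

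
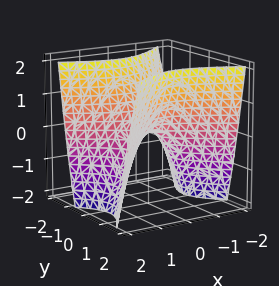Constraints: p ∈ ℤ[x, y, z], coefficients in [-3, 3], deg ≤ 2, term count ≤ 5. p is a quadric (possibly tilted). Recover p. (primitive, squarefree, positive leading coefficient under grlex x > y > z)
2*x^2 + x*y - 3*y^2 + 2*z

1. Degree: a generic line meets the surface in up to 2 points, so deg p = 2.
2. From the visible intercepts: it crosses the x-axis at the gridline x = 0; it meets the y-axis at y = 0 (among the integer gridlines); it meets the z-axis at z = 0 (among the integer gridlines).
3. Fitting integer coefficients to these (and the overall shape) gives p.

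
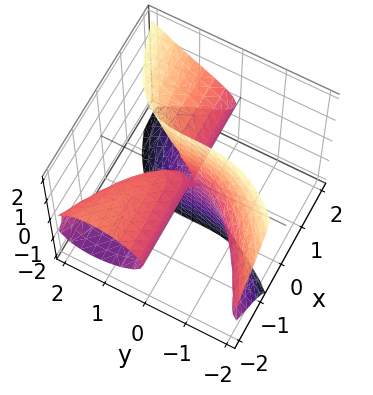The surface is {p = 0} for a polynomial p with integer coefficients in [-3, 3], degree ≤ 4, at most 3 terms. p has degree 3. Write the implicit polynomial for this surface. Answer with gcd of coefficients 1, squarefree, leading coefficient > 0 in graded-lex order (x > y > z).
2*x*z^2 - y^3 - 2*x*y

1. Degree: the shape is more complex than any degree-2 surface, so deg p = 3.
2. Against the integer gridlines: every point of the z-axis in the box is on the surface; one y-axis crossing is at y = 0; every point of the x-axis in the box is on the surface.
3. Assembling these constraints gives the stated polynomial.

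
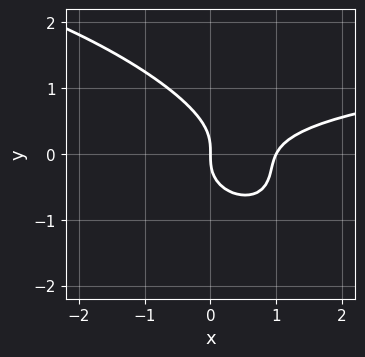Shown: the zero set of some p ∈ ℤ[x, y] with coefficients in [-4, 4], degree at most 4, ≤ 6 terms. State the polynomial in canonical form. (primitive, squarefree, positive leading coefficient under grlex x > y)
The degree is 3 — the shape is more complex than any degree-2 curve.
From the axis intercepts and sections: it crosses the y-axis at the gridline y = 0; among the integer gridlines, it crosses the x-axis at x ∈ {0, 1}.
The integer polynomial consistent with all of this is the stated p.

x^2*y + 2*x*y^2 + 3*y^3 - 2*x^2 + 2*x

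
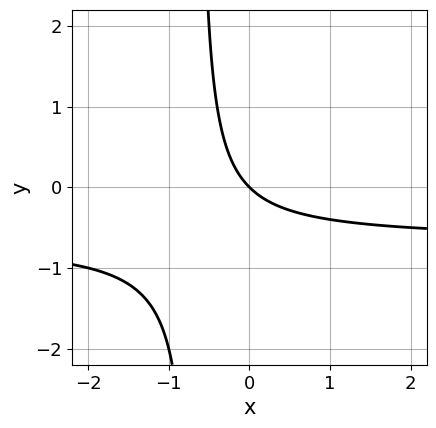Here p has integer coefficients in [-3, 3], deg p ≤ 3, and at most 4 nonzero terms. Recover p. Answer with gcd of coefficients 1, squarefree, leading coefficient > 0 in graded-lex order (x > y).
(a) The degree is 2 — a generic line meets the curve in up to 2 points.
(b) From the axis intercepts and sections: it meets the y-axis at y = 0 (among the integer gridlines); it meets the x-axis at x = 0 (among the integer gridlines).
(c) Matching integer coefficients to the picture gives p.

3*x*y + 2*x + 2*y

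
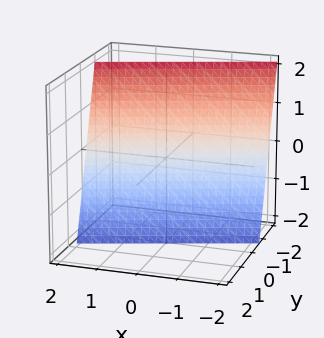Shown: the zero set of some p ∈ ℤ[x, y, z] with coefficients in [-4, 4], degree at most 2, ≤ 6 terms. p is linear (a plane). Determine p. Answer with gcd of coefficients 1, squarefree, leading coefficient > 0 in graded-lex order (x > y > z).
x - 3*y - z - 2

(a) Degree: every cross-section is a straight line — this is a plane, so deg p = 1.
(b) From the axis intercepts and sections: one x-axis crossing is at x = 2; it meets the z-axis at z = -2 (among the integer gridlines).
(c) Assembling these constraints gives the stated polynomial.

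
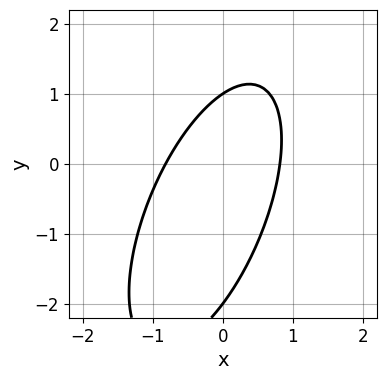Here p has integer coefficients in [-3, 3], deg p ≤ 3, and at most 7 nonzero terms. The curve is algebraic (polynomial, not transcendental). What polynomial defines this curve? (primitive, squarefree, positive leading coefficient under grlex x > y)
1. deg p = 2. The shape is more complex than any degree-1 curve.
2. Against the integer gridlines: among the integer gridlines, it crosses the y-axis at y ∈ {-2, 1}.
3. Solving for integer coefficients yields p as stated.

3*x^2 - 2*x*y + y^2 + y - 2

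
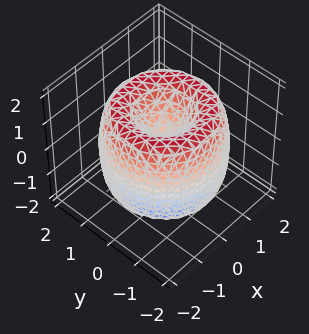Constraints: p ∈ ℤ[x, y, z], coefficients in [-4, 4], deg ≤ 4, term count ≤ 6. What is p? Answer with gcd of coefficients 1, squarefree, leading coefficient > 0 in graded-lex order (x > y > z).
First, the degree is 4 — the shape is more complex than any degree-3 surface.
Then, symmetries: the surface is invariant under rotation about z: p = q(x² + y², z).
Then, checking where it meets the axes: one y-axis crossing is at y = 0; one z-axis crossing is at z = 0; a circular section at z = 0 has radius between 1 and 2.
Finally, the integer polynomial consistent with all of this is the stated p.

x^4 + 2*x^2*y^2 + y^4 - 3*x^2 - 3*y^2 + z^2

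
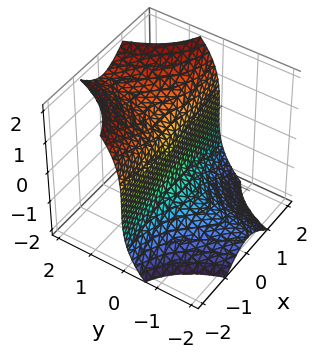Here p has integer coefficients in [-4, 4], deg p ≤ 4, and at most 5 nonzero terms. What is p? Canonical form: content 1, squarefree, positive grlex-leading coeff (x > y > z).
First, degree: the shape is more complex than any degree-2 surface, so deg p = 3.
Then, reading off the gridlines: it crosses the z-axis at the gridline z = 0; every point of the x-axis in the box is on the surface.
Finally, putting this together gives p.

3*x^2*y - z^3 + 2*y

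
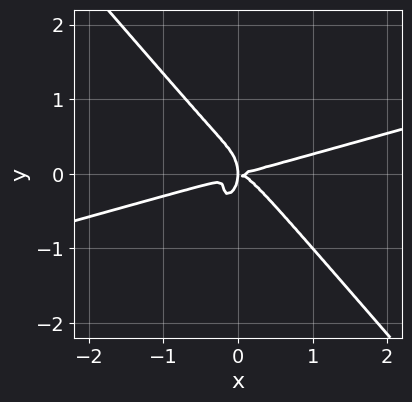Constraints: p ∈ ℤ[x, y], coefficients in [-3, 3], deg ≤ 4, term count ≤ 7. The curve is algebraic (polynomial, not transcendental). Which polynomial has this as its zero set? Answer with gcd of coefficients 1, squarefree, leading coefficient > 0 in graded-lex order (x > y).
(a) deg p = 4. A generic line meets the curve in up to 4 points.
(b) Against the integer gridlines: one y-axis crossing is at y = 0; it crosses the x-axis at the gridline x = 0.
(c) The integer polynomial consistent with all of this is the stated p.

x^4 - 3*x^3*y - 2*x^2*y^2 - y^4 - x*y^2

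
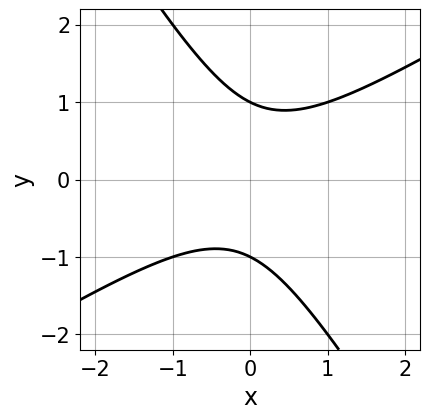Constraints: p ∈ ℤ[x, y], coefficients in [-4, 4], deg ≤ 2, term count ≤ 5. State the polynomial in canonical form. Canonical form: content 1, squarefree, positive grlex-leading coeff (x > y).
Degree: a generic line meets the curve in up to 2 points, so deg p = 2.
Reading off the gridlines: among the integer gridlines, it crosses the y-axis at y ∈ {-1, 1}; the curve avoids every integer x-axis point in the box.
Fitting integer coefficients to these (and the overall shape) gives p.

x^2 - x*y - y^2 + 1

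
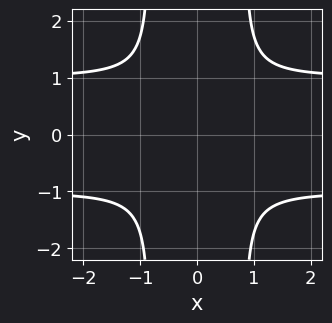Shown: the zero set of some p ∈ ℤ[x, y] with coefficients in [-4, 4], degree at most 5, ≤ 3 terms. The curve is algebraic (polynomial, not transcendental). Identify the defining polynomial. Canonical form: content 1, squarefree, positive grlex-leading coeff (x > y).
3*x^2*y^2 - 3*x^2 - 2*y^2

(a) deg p = 4.
(b) Symmetries: mirror symmetry y ↦ −y ⇒ only even powers of y; the x ↦ −x reflection is a symmetry, so x appears only in even powers.
(c) Together with the visible shape, these determine p as stated.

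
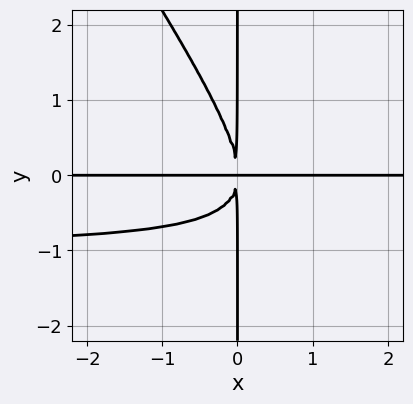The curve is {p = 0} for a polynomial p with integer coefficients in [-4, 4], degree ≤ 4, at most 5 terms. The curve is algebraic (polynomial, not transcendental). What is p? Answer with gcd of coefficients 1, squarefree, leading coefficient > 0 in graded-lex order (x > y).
3*x^2*y^2 + 2*x*y^3 + 3*x^2*y

(a) Degree: a generic line meets the curve in up to 4 points, so deg p = 4.
(b) Reading off the gridlines: the visible x-axis segment lies entirely on the curve; every point of the y-axis in the box is on the curve.
(c) Fitting integer coefficients to these (and the overall shape) gives p.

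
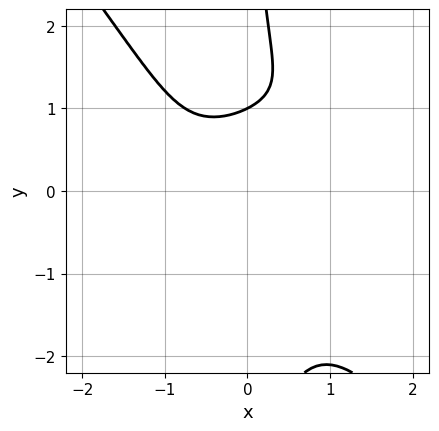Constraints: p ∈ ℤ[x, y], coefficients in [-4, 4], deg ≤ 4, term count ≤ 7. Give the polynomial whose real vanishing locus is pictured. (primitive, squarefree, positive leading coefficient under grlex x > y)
(a) deg p = 4. No degree-3 curve has this shape.
(b) From the axis intercepts and sections: it meets the y-axis at y = 1 (among the integer gridlines); it misses every integer gridline on the x-axis.
(c) Solving for integer coefficients yields p as stated.

x^4 - x^3*y + x*y^3 - 2*y + 2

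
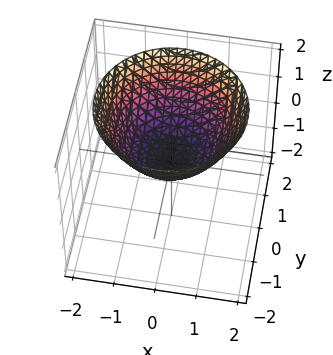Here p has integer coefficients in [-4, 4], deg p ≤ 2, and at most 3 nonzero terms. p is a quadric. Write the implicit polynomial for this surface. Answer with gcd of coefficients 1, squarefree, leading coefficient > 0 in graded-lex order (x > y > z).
The degree is 2 — a single bowl opening along one axis; a quadric.
Symmetry: the surface is invariant under rotation about z: p = q(x² + y², z).
Reading off the gridlines: one z-axis crossing is at z = 0; a circular section at z = 2 has radius between 1 and 2; one y-axis crossing is at y = 0; it meets the x-axis at x = 0 (among the integer gridlines).
Together with the visible shape, these determine p as stated.

2*x^2 + 2*y^2 - 3*z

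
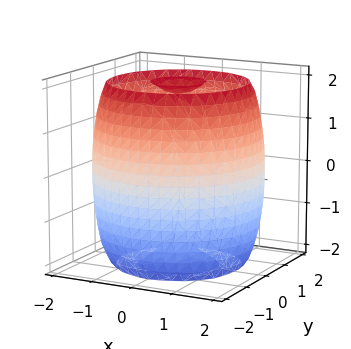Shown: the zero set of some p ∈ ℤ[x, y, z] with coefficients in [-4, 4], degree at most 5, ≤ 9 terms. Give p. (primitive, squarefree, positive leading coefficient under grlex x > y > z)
x^4 + 2*x^2*y^2 + y^4 - 3*x^2 - 3*y^2 + z^2 - 3

First, there are 3 components. They look like related sheets of one shape, so recover p as a whole.
Then, degree: no degree-3 surface has this shape, so deg p = 4.
Next, symmetry: the z-axis is an axis of rotation, so x and y enter only as x² + y².
Then, from the axis intercepts and sections: a circular section at z = -1 has radius between 1 and 2.
Finally, assembling these constraints gives the stated polynomial.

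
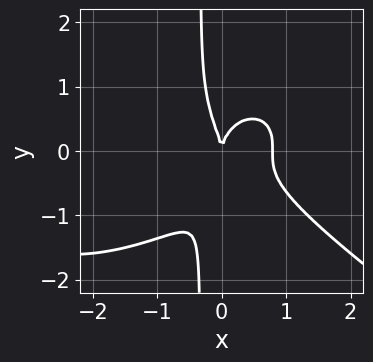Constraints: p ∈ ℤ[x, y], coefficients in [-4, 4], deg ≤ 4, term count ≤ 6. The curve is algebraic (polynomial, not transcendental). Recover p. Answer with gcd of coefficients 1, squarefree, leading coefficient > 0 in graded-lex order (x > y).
(a) The degree is 4 — the shape is more complex than any degree-3 curve.
(b) From the axis intercepts and sections: it meets the x-axis at x = 0 (among the integer gridlines); it meets the y-axis at y = 0 (among the integer gridlines).
(c) Assembling these constraints gives the stated polynomial.

x^4 + 3*x*y^3 + 3*x^3 + y^3 - 3*x^2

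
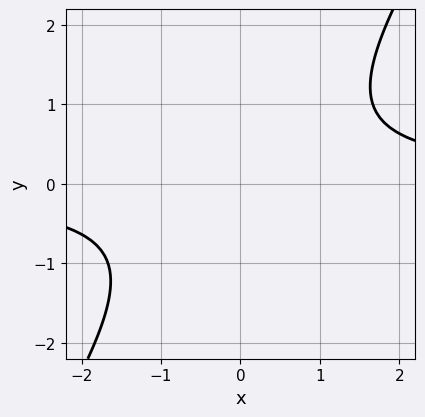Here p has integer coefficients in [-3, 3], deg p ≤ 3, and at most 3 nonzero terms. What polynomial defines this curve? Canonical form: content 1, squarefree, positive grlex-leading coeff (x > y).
Degree: no degree-1 curve has this shape, so deg p = 2.
Checking where it meets the axes: no y-intercept at any integer in the box; it misses every integer gridline on the x-axis.
The integer polynomial consistent with all of this is the stated p.

3*x*y - 2*y^2 - 3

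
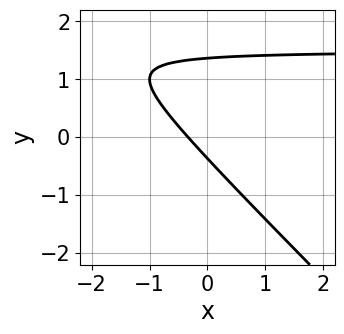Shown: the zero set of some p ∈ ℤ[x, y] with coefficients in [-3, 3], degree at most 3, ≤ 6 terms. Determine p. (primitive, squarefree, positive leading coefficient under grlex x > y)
First, the degree is 2 — the shape is more complex than any degree-1 curve.
Finally, the integer polynomial consistent with all of this is the stated p.

2*x*y + 2*y^2 - 3*x - 2*y - 1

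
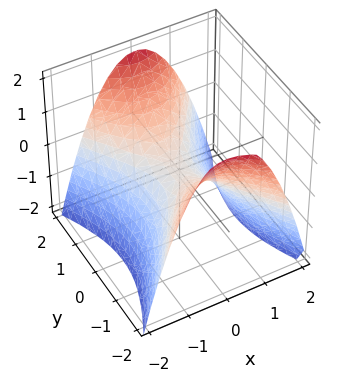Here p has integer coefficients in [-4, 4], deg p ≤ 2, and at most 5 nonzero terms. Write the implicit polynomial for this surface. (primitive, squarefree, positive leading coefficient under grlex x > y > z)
1. The degree is 2 — a hyperbolic paraboloid; a quadric.
2. Symmetries: the y ↦ −y reflection is a symmetry, so y appears only in even powers; mirror symmetry x ↦ −x ⇒ only even powers of x.
3. From the axis intercepts and sections: it crosses the y-axis at the gridline y = 0; it meets the x-axis at x = 0 (among the integer gridlines); one z-axis crossing is at z = 0.
4. Solving for integer coefficients yields p as stated.

2*x^2 - y^2 + 2*z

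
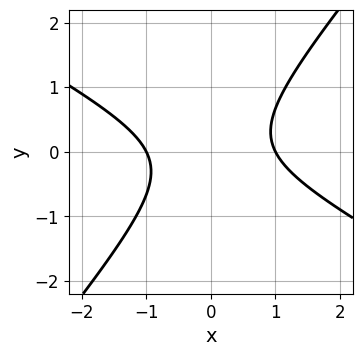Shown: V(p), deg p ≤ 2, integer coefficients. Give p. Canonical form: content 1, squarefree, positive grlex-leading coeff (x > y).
2*x^2 + 2*x*y - 3*y^2 - 2

(a) deg p = 2.
(b) Checking where it meets the axes: the x-axis gridline crossings are at x ∈ {-1, 1}; the curve avoids every integer y-axis point in the box.
(c) Putting this together gives p.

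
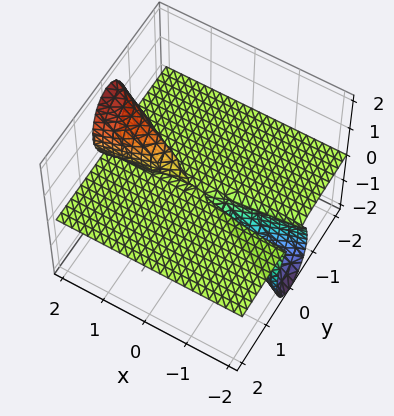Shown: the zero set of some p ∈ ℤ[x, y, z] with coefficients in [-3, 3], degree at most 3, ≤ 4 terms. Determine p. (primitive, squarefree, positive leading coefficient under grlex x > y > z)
1. The degree is 3 — the shape is more complex than any degree-2 surface.
2. From the visible intercepts: the visible x-axis segment lies entirely on the surface; the visible y-axis segment lies entirely on the surface; it meets the z-axis at z = 0 (among the integer gridlines).
3. The integer polynomial consistent with all of this is the stated p.

x*z^2 - 3*y^2*z - z^3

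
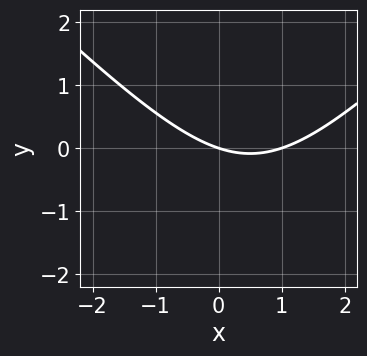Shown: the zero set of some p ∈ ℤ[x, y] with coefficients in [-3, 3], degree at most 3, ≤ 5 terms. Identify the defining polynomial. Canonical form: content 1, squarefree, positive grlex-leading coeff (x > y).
First, degree: the shape is more complex than any degree-1 curve, so deg p = 2.
Next, observable constraints: it meets the y-axis at y = 0 (among the integer gridlines); among the integer gridlines, it crosses the x-axis at x ∈ {0, 1}.
Finally, assembling these constraints gives the stated polynomial.

x^2 - y^2 - x - 3*y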